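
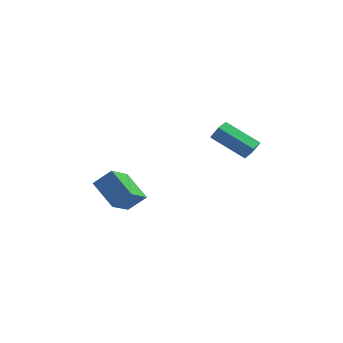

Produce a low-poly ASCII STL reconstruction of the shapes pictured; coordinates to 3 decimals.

solid 
facet normal -0.738 -0.087 -0.669
outer loop
vertex -3.568 2.639 -0.918
vertex -4.624 3.803 0.096
vertex -2.918 4.009 -1.812
endloop
endfacet
facet normal 0.565 -0.622 -0.542
outer loop
vertex -1.996 4.117 -0.976
vertex -3.568 2.639 -0.918
vertex -2.918 4.009 -1.812
endloop
endfacet
facet normal -0.738 -0.087 -0.669
outer loop
vertex -2.918 4.009 -1.812
vertex -4.624 3.803 0.096
vertex -3.975 5.172 -0.798
endloop
endfacet
facet normal 0.369 0.778 -0.508
outer loop
vertex -3.975 5.172 -0.798
vertex -1.996 4.117 -0.976
vertex -2.918 4.009 -1.812
endloop
endfacet
facet normal -0.370 -0.778 0.508
outer loop
vertex -3.568 2.639 -0.918
vertex -3.702 3.911 0.932
vertex -4.624 3.803 0.096
endloop
endfacet
facet normal 0.565 -0.622 -0.542
outer loop
vertex -2.645 2.748 -0.082
vertex -3.568 2.639 -0.918
vertex -1.996 4.117 -0.976
endloop
endfacet
facet normal -0.369 -0.778 0.508
outer loop
vertex -2.645 2.748 -0.082
vertex -3.702 3.911 0.932
vertex -3.568 2.639 -0.918
endloop
endfacet
facet normal -0.565 0.622 0.542
outer loop
vertex -4.624 3.803 0.096
vertex -3.702 3.911 0.932
vertex -3.975 5.172 -0.798
endloop
endfacet
facet normal 0.369 0.778 -0.509
outer loop
vertex -3.052 5.281 0.038
vertex -1.996 4.117 -0.976
vertex -3.975 5.172 -0.798
endloop
endfacet
facet normal -0.565 0.622 0.542
outer loop
vertex -3.975 5.172 -0.798
vertex -3.702 3.911 0.932
vertex -3.052 5.281 0.038
endloop
endfacet
facet normal 0.738 0.087 0.669
outer loop
vertex -3.052 5.281 0.038
vertex -2.645 2.748 -0.082
vertex -1.996 4.117 -0.976
endloop
endfacet
facet normal 0.738 0.087 0.669
outer loop
vertex -3.702 3.911 0.932
vertex -2.645 2.748 -0.082
vertex -3.052 5.281 0.038
endloop
endfacet
facet normal -0.447 0.243 -0.861
outer loop
vertex 1.135 3.207 3.681
vertex 1.469 3.976 3.725
vertex 2.818 2.538 2.618
endloop
endfacet
facet normal -0.397 -0.916 -0.053
outer loop
vertex 3.211 2.324 3.375
vertex 1.135 3.207 3.681
vertex 2.818 2.538 2.618
endloop
endfacet
facet normal -0.447 0.243 -0.861
outer loop
vertex 2.818 2.538 2.618
vertex 1.469 3.976 3.725
vertex 3.152 3.307 2.662
endloop
endfacet
facet normal 0.801 -0.319 -0.506
outer loop
vertex 3.152 3.307 2.662
vertex 3.211 2.324 3.375
vertex 2.818 2.538 2.618
endloop
endfacet
facet normal -0.801 0.319 0.506
outer loop
vertex 1.135 3.207 3.681
vertex 1.862 3.762 4.482
vertex 1.469 3.976 3.725
endloop
endfacet
facet normal -0.397 -0.916 -0.053
outer loop
vertex 1.528 2.993 4.438
vertex 1.135 3.207 3.681
vertex 3.211 2.324 3.375
endloop
endfacet
facet normal -0.801 0.319 0.506
outer loop
vertex 1.528 2.993 4.438
vertex 1.862 3.762 4.482
vertex 1.135 3.207 3.681
endloop
endfacet
facet normal 0.397 0.916 0.053
outer loop
vertex 1.469 3.976 3.725
vertex 1.862 3.762 4.482
vertex 3.152 3.307 2.662
endloop
endfacet
facet normal 0.801 -0.319 -0.506
outer loop
vertex 3.545 3.093 3.419
vertex 3.211 2.324 3.375
vertex 3.152 3.307 2.662
endloop
endfacet
facet normal 0.397 0.916 0.053
outer loop
vertex 3.152 3.307 2.662
vertex 1.862 3.762 4.482
vertex 3.545 3.093 3.419
endloop
endfacet
facet normal 0.447 -0.243 0.861
outer loop
vertex 3.545 3.093 3.419
vertex 1.528 2.993 4.438
vertex 3.211 2.324 3.375
endloop
endfacet
facet normal 0.447 -0.243 0.861
outer loop
vertex 1.862 3.762 4.482
vertex 1.528 2.993 4.438
vertex 3.545 3.093 3.419
endloop
endfacet

endsolid


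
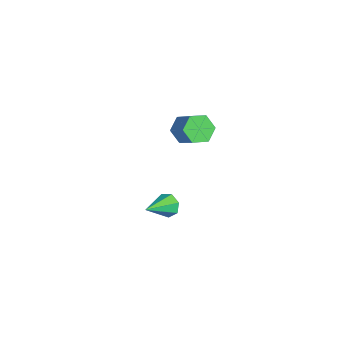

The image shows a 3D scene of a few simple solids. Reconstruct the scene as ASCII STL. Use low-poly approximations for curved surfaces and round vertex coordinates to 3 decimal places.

solid 
facet normal -0.770 -0.169 -0.615
outer loop
vertex -2.6 0.097 -4.075
vertex -2.99 -0.163 -3.515
vertex -3.015 0.548 -3.679
endloop
endfacet
facet normal 0.288 0.768 -0.572
outer loop
vertex -2.6 0.097 -4.075
vertex -3.015 0.548 -3.679
vertex -1.66 0.303 -3.325
endloop
endfacet
facet normal 0.288 0.768 -0.572
outer loop
vertex -1.66 0.303 -3.325
vertex -3.015 0.548 -3.679
vertex -2.075 0.754 -2.928
endloop
endfacet
facet normal 0.771 0.168 0.615
outer loop
vertex -1.66 0.303 -3.325
vertex -2.075 0.754 -2.928
vertex -2.05 0.043 -2.765
endloop
endfacet
facet normal -0.770 -0.169 -0.615
outer loop
vertex -3.015 0.548 -3.679
vertex -2.99 -0.163 -3.515
vertex -3.405 0.288 -3.119
endloop
endfacet
facet normal -0.348 0.919 0.184
outer loop
vertex -3.015 0.548 -3.679
vertex -3.405 0.288 -3.119
vertex -2.075 0.754 -2.928
endloop
endfacet
facet normal -0.348 0.919 0.184
outer loop
vertex -2.075 0.754 -2.928
vertex -3.405 0.288 -3.119
vertex -2.465 0.494 -2.369
endloop
endfacet
facet normal 0.770 0.168 0.615
outer loop
vertex -2.075 0.754 -2.928
vertex -2.465 0.494 -2.369
vertex -2.05 0.043 -2.765
endloop
endfacet
facet normal -0.770 -0.169 -0.615
outer loop
vertex -3.405 0.288 -3.119
vertex -2.99 -0.163 -3.515
vertex -3.38 -0.423 -2.955
endloop
endfacet
facet normal -0.637 0.152 0.756
outer loop
vertex -3.405 0.288 -3.119
vertex -3.38 -0.423 -2.955
vertex -2.465 0.494 -2.369
endloop
endfacet
facet normal -0.637 0.152 0.756
outer loop
vertex -2.465 0.494 -2.369
vertex -3.38 -0.423 -2.955
vertex -2.44 -0.217 -2.205
endloop
endfacet
facet normal 0.770 0.169 0.615
outer loop
vertex -2.465 0.494 -2.369
vertex -2.44 -0.217 -2.205
vertex -2.05 0.043 -2.765
endloop
endfacet
facet normal -0.771 -0.168 -0.615
outer loop
vertex -3.38 -0.423 -2.955
vertex -2.99 -0.163 -3.515
vertex -2.965 -0.874 -3.352
endloop
endfacet
facet normal -0.288 -0.768 0.572
outer loop
vertex -3.38 -0.423 -2.955
vertex -2.965 -0.874 -3.352
vertex -2.44 -0.217 -2.205
endloop
endfacet
facet normal -0.289 -0.768 0.572
outer loop
vertex -2.44 -0.217 -2.205
vertex -2.965 -0.874 -3.352
vertex -2.025 -0.668 -2.601
endloop
endfacet
facet normal 0.770 0.169 0.615
outer loop
vertex -2.44 -0.217 -2.205
vertex -2.025 -0.668 -2.601
vertex -2.05 0.043 -2.765
endloop
endfacet
facet normal -0.770 -0.168 -0.615
outer loop
vertex -2.965 -0.874 -3.352
vertex -2.99 -0.163 -3.515
vertex -2.575 -0.614 -3.911
endloop
endfacet
facet normal 0.349 -0.919 -0.184
outer loop
vertex -2.965 -0.874 -3.352
vertex -2.575 -0.614 -3.911
vertex -2.025 -0.668 -2.601
endloop
endfacet
facet normal 0.348 -0.919 -0.184
outer loop
vertex -2.025 -0.668 -2.601
vertex -2.575 -0.614 -3.911
vertex -1.635 -0.408 -3.161
endloop
endfacet
facet normal 0.770 0.169 0.615
outer loop
vertex -2.025 -0.668 -2.601
vertex -1.635 -0.408 -3.161
vertex -2.05 0.043 -2.765
endloop
endfacet
facet normal -0.770 -0.169 -0.615
outer loop
vertex -2.575 -0.614 -3.911
vertex -2.99 -0.163 -3.515
vertex -2.6 0.097 -4.075
endloop
endfacet
facet normal 0.637 -0.152 -0.756
outer loop
vertex -2.575 -0.614 -3.911
vertex -2.6 0.097 -4.075
vertex -1.635 -0.408 -3.161
endloop
endfacet
facet normal 0.637 -0.152 -0.756
outer loop
vertex -1.635 -0.408 -3.161
vertex -2.6 0.097 -4.075
vertex -1.66 0.303 -3.325
endloop
endfacet
facet normal 0.770 0.169 0.615
outer loop
vertex -1.635 -0.408 -3.161
vertex -1.66 0.303 -3.325
vertex -2.05 0.043 -2.765
endloop
endfacet
facet normal -0.430 0.782 -0.451
outer loop
vertex 2.883 -3.042 -3.022
vertex 2.561 -2.966 -2.583
vertex 3.057 -2.752 -2.685
endloop
endfacet
facet normal 0.922 -0.131 -0.364
outer loop
vertex 2.883 -3.042 -3.022
vertex 3.057 -2.752 -2.685
vertex 3.159 -4.054 -1.957
endloop
endfacet
facet normal -0.430 0.783 -0.449
outer loop
vertex 3.057 -2.752 -2.685
vertex 2.561 -2.966 -2.583
vertex 2.858 -2.624 -2.271
endloop
endfacet
facet normal 0.898 0.266 0.350
outer loop
vertex 3.057 -2.752 -2.685
vertex 2.858 -2.624 -2.271
vertex 3.159 -4.054 -1.957
endloop
endfacet
facet normal -0.429 0.783 -0.450
outer loop
vertex 2.858 -2.624 -2.271
vertex 2.561 -2.966 -2.583
vertex 2.435 -2.753 -2.092
endloop
endfacet
facet normal 0.306 0.265 0.914
outer loop
vertex 2.858 -2.624 -2.271
vertex 2.435 -2.753 -2.092
vertex 3.159 -4.054 -1.957
endloop
endfacet
facet normal -0.431 0.782 -0.450
outer loop
vertex 2.435 -2.753 -2.092
vertex 2.561 -2.966 -2.583
vertex 2.107 -3.043 -2.282
endloop
endfacet
facet normal -0.407 -0.132 0.904
outer loop
vertex 2.435 -2.753 -2.092
vertex 2.107 -3.043 -2.282
vertex 3.159 -4.054 -1.957
endloop
endfacet
facet normal -0.431 0.782 -0.450
outer loop
vertex 2.107 -3.043 -2.282
vertex 2.561 -2.966 -2.583
vertex 2.121 -3.275 -2.699
endloop
endfacet
facet normal -0.705 -0.629 0.326
outer loop
vertex 2.107 -3.043 -2.282
vertex 2.121 -3.275 -2.699
vertex 3.159 -4.054 -1.957
endloop
endfacet
facet normal -0.431 0.782 -0.450
outer loop
vertex 2.121 -3.275 -2.699
vertex 2.561 -2.966 -2.583
vertex 2.466 -3.274 -3.028
endloop
endfacet
facet normal -0.363 -0.849 -0.383
outer loop
vertex 2.121 -3.275 -2.699
vertex 2.466 -3.274 -3.028
vertex 3.159 -4.054 -1.957
endloop
endfacet
facet normal -0.429 0.783 -0.450
outer loop
vertex 2.466 -3.274 -3.028
vertex 2.561 -2.966 -2.583
vertex 2.883 -3.042 -3.022
endloop
endfacet
facet normal 0.359 -0.628 -0.690
outer loop
vertex 2.466 -3.274 -3.028
vertex 2.883 -3.042 -3.022
vertex 3.159 -4.054 -1.957
endloop
endfacet

endsolid


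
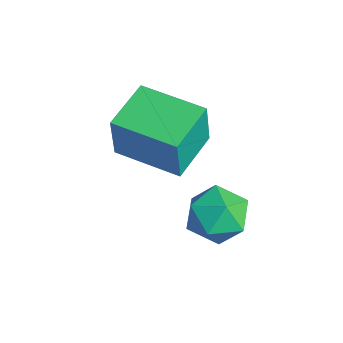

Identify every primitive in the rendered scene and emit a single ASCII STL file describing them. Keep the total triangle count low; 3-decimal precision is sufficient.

solid 
facet normal -0.251 0.958 -0.138
outer loop
vertex 3.518 3.197 -3.115
vertex 2.606 3.033 -2.595
vertex 3.473 3.337 -2.063
endloop
endfacet
facet normal 0.459 0.883 -0.098
outer loop
vertex 3.518 3.197 -3.115
vertex 3.473 3.337 -2.063
vertex 4.312 2.853 -2.499
endloop
endfacet
facet normal 0.662 0.432 -0.612
outer loop
vertex 3.518 3.197 -3.115
vertex 4.312 2.853 -2.499
vertex 3.963 2.251 -3.301
endloop
endfacet
facet normal 0.078 0.228 -0.971
outer loop
vertex 3.518 3.197 -3.115
vertex 3.963 2.251 -3.301
vertex 2.909 2.362 -3.36
endloop
endfacet
facet normal -0.486 0.553 -0.677
outer loop
vertex 3.518 3.197 -3.115
vertex 2.909 2.362 -3.36
vertex 2.606 3.033 -2.595
endloop
endfacet
facet normal 0.613 0.585 0.531
outer loop
vertex 4.312 2.853 -2.499
vertex 3.473 3.337 -2.063
vertex 3.891 2.478 -1.6
endloop
endfacet
facet normal -0.534 0.706 0.466
outer loop
vertex 3.473 3.337 -2.063
vertex 2.606 3.033 -2.595
vertex 2.837 2.589 -1.659
endloop
endfacet
facet normal -0.912 0.051 -0.406
outer loop
vertex 2.606 3.033 -2.595
vertex 2.909 2.362 -3.36
vertex 2.488 1.987 -2.461
endloop
endfacet
facet normal -0.001 -0.475 -0.880
outer loop
vertex 2.909 2.362 -3.36
vertex 3.963 2.251 -3.301
vertex 3.327 1.503 -2.897
endloop
endfacet
facet normal 0.942 -0.145 -0.301
outer loop
vertex 3.963 2.251 -3.301
vertex 4.312 2.853 -2.499
vertex 4.194 1.807 -2.365
endloop
endfacet
facet normal -0.078 -0.228 0.971
outer loop
vertex 3.282 1.643 -1.845
vertex 3.891 2.478 -1.6
vertex 2.837 2.589 -1.659
endloop
endfacet
facet normal -0.662 -0.432 0.612
outer loop
vertex 3.282 1.643 -1.845
vertex 2.837 2.589 -1.659
vertex 2.488 1.987 -2.461
endloop
endfacet
facet normal -0.459 -0.883 0.098
outer loop
vertex 3.282 1.643 -1.845
vertex 2.488 1.987 -2.461
vertex 3.327 1.503 -2.897
endloop
endfacet
facet normal 0.251 -0.958 0.138
outer loop
vertex 3.282 1.643 -1.845
vertex 3.327 1.503 -2.897
vertex 4.194 1.807 -2.365
endloop
endfacet
facet normal 0.486 -0.553 0.677
outer loop
vertex 3.282 1.643 -1.845
vertex 4.194 1.807 -2.365
vertex 3.891 2.478 -1.6
endloop
endfacet
facet normal 0.001 0.475 0.880
outer loop
vertex 2.837 2.589 -1.659
vertex 3.891 2.478 -1.6
vertex 3.473 3.337 -2.063
endloop
endfacet
facet normal -0.942 0.145 0.301
outer loop
vertex 2.488 1.987 -2.461
vertex 2.837 2.589 -1.659
vertex 2.606 3.033 -2.595
endloop
endfacet
facet normal -0.613 -0.585 -0.531
outer loop
vertex 3.327 1.503 -2.897
vertex 2.488 1.987 -2.461
vertex 2.909 2.362 -3.36
endloop
endfacet
facet normal 0.534 -0.706 -0.466
outer loop
vertex 4.194 1.807 -2.365
vertex 3.327 1.503 -2.897
vertex 3.963 2.251 -3.301
endloop
endfacet
facet normal 0.912 -0.051 0.406
outer loop
vertex 3.891 2.478 -1.6
vertex 4.194 1.807 -2.365
vertex 4.312 2.853 -2.499
endloop
endfacet
facet normal -0.630 0.760 0.162
outer loop
vertex -0.319 1.479 0.566
vertex 1.36 2.883 0.506
vertex -0.535 1.663 -1.14
endloop
endfacet
facet normal -0.767 -0.641 0.028
outer loop
vertex 0.58 0.317 -1.426
vertex -0.319 1.479 0.566
vertex -0.535 1.663 -1.14
endloop
endfacet
facet normal -0.629 0.760 0.161
outer loop
vertex -0.535 1.663 -1.14
vertex 1.36 2.883 0.506
vertex 1.145 3.067 -1.201
endloop
endfacet
facet normal -0.125 0.106 -0.986
outer loop
vertex 1.145 3.067 -1.201
vertex 0.58 0.317 -1.426
vertex -0.535 1.663 -1.14
endloop
endfacet
facet normal 0.124 -0.107 0.986
outer loop
vertex -0.319 1.479 0.566
vertex 2.475 1.537 0.22
vertex 1.36 2.883 0.506
endloop
endfacet
facet normal -0.767 -0.641 0.028
outer loop
vertex 0.795 0.133 0.281
vertex -0.319 1.479 0.566
vertex 0.58 0.317 -1.426
endloop
endfacet
facet normal 0.124 -0.106 0.987
outer loop
vertex 0.795 0.133 0.281
vertex 2.475 1.537 0.22
vertex -0.319 1.479 0.566
endloop
endfacet
facet normal 0.767 0.641 -0.027
outer loop
vertex 1.36 2.883 0.506
vertex 2.475 1.537 0.22
vertex 1.145 3.067 -1.201
endloop
endfacet
facet normal -0.124 0.106 -0.987
outer loop
vertex 2.259 1.721 -1.486
vertex 0.58 0.317 -1.426
vertex 1.145 3.067 -1.201
endloop
endfacet
facet normal 0.767 0.641 -0.028
outer loop
vertex 1.145 3.067 -1.201
vertex 2.475 1.537 0.22
vertex 2.259 1.721 -1.486
endloop
endfacet
facet normal 0.630 -0.760 -0.161
outer loop
vertex 2.259 1.721 -1.486
vertex 0.795 0.133 0.281
vertex 0.58 0.317 -1.426
endloop
endfacet
facet normal 0.629 -0.760 -0.162
outer loop
vertex 2.475 1.537 0.22
vertex 0.795 0.133 0.281
vertex 2.259 1.721 -1.486
endloop
endfacet

endsolid


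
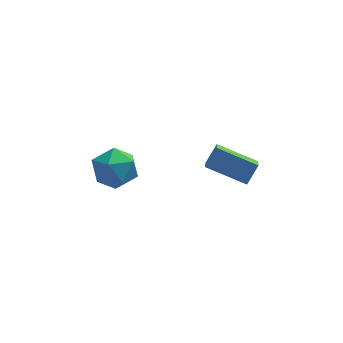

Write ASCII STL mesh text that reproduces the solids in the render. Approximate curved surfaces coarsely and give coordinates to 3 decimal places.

solid 
facet normal 0.201 0.870 0.451
outer loop
vertex -2.636 -0.943 2.847
vertex -2.384 -1.428 3.67
vertex -1.7 -1.23 2.984
endloop
endfacet
facet normal 0.317 0.914 -0.252
outer loop
vertex -2.636 -0.943 2.847
vertex -1.7 -1.23 2.984
vertex -2.122 -1.328 2.096
endloop
endfacet
facet normal -0.292 0.755 -0.587
outer loop
vertex -2.636 -0.943 2.847
vertex -2.122 -1.328 2.096
vertex -3.066 -1.587 2.232
endloop
endfacet
facet normal -0.785 0.612 -0.092
outer loop
vertex -2.636 -0.943 2.847
vertex -3.066 -1.587 2.232
vertex -3.228 -1.648 3.205
endloop
endfacet
facet normal -0.481 0.683 0.550
outer loop
vertex -2.636 -0.943 2.847
vertex -3.228 -1.648 3.205
vertex -2.384 -1.428 3.67
endloop
endfacet
facet normal 0.801 0.419 -0.427
outer loop
vertex -2.122 -1.328 2.096
vertex -1.7 -1.23 2.984
vertex -1.552 -2.052 2.455
endloop
endfacet
facet normal 0.612 0.348 0.710
outer loop
vertex -1.7 -1.23 2.984
vertex -2.384 -1.428 3.67
vertex -1.714 -2.113 3.428
endloop
endfacet
facet normal -0.491 0.045 0.870
outer loop
vertex -2.384 -1.428 3.67
vertex -3.228 -1.648 3.205
vertex -2.658 -2.372 3.564
endloop
endfacet
facet normal -0.983 -0.069 -0.168
outer loop
vertex -3.228 -1.648 3.205
vertex -3.066 -1.587 2.232
vertex -3.08 -2.47 2.676
endloop
endfacet
facet normal -0.184 0.162 -0.969
outer loop
vertex -3.066 -1.587 2.232
vertex -2.122 -1.328 2.096
vertex -2.396 -2.272 1.99
endloop
endfacet
facet normal 0.785 -0.612 0.092
outer loop
vertex -2.144 -2.757 2.813
vertex -1.552 -2.052 2.455
vertex -1.714 -2.113 3.428
endloop
endfacet
facet normal 0.292 -0.755 0.587
outer loop
vertex -2.144 -2.757 2.813
vertex -1.714 -2.113 3.428
vertex -2.658 -2.372 3.564
endloop
endfacet
facet normal -0.317 -0.914 0.252
outer loop
vertex -2.144 -2.757 2.813
vertex -2.658 -2.372 3.564
vertex -3.08 -2.47 2.676
endloop
endfacet
facet normal -0.201 -0.870 -0.451
outer loop
vertex -2.144 -2.757 2.813
vertex -3.08 -2.47 2.676
vertex -2.396 -2.272 1.99
endloop
endfacet
facet normal 0.481 -0.683 -0.550
outer loop
vertex -2.144 -2.757 2.813
vertex -2.396 -2.272 1.99
vertex -1.552 -2.052 2.455
endloop
endfacet
facet normal 0.983 0.069 0.168
outer loop
vertex -1.714 -2.113 3.428
vertex -1.552 -2.052 2.455
vertex -1.7 -1.23 2.984
endloop
endfacet
facet normal 0.184 -0.162 0.969
outer loop
vertex -2.658 -2.372 3.564
vertex -1.714 -2.113 3.428
vertex -2.384 -1.428 3.67
endloop
endfacet
facet normal -0.801 -0.419 0.427
outer loop
vertex -3.08 -2.47 2.676
vertex -2.658 -2.372 3.564
vertex -3.228 -1.648 3.205
endloop
endfacet
facet normal -0.612 -0.348 -0.710
outer loop
vertex -2.396 -2.272 1.99
vertex -3.08 -2.47 2.676
vertex -3.066 -1.587 2.232
endloop
endfacet
facet normal 0.491 -0.045 -0.870
outer loop
vertex -1.552 -2.052 2.455
vertex -2.396 -2.272 1.99
vertex -2.122 -1.328 2.096
endloop
endfacet
facet normal -0.868 0.344 0.359
outer loop
vertex 1.413 -1.644 3.548
vertex 1.508 -0.887 3.053
vertex 0.951 -2.057 2.828
endloop
endfacet
facet normal -0.105 -0.832 0.545
outer loop
vertex 2.452 -2.653 2.207
vertex 1.413 -1.644 3.548
vertex 0.951 -2.057 2.828
endloop
endfacet
facet normal -0.868 0.344 0.358
outer loop
vertex 0.951 -2.057 2.828
vertex 1.508 -0.887 3.053
vertex 1.047 -1.3 2.333
endloop
endfacet
facet normal -0.486 -0.434 -0.758
outer loop
vertex 1.047 -1.3 2.333
vertex 2.452 -2.653 2.207
vertex 0.951 -2.057 2.828
endloop
endfacet
facet normal 0.486 0.435 0.758
outer loop
vertex 1.413 -1.644 3.548
vertex 3.009 -1.483 2.432
vertex 1.508 -0.887 3.053
endloop
endfacet
facet normal -0.105 -0.832 0.545
outer loop
vertex 2.913 -2.24 2.927
vertex 1.413 -1.644 3.548
vertex 2.452 -2.653 2.207
endloop
endfacet
facet normal 0.486 0.434 0.758
outer loop
vertex 2.913 -2.24 2.927
vertex 3.009 -1.483 2.432
vertex 1.413 -1.644 3.548
endloop
endfacet
facet normal 0.105 0.832 -0.545
outer loop
vertex 1.508 -0.887 3.053
vertex 3.009 -1.483 2.432
vertex 1.047 -1.3 2.333
endloop
endfacet
facet normal -0.486 -0.435 -0.758
outer loop
vertex 2.547 -1.896 1.712
vertex 2.452 -2.653 2.207
vertex 1.047 -1.3 2.333
endloop
endfacet
facet normal 0.105 0.832 -0.545
outer loop
vertex 1.047 -1.3 2.333
vertex 3.009 -1.483 2.432
vertex 2.547 -1.896 1.712
endloop
endfacet
facet normal 0.868 -0.343 -0.359
outer loop
vertex 2.547 -1.896 1.712
vertex 2.913 -2.24 2.927
vertex 2.452 -2.653 2.207
endloop
endfacet
facet normal 0.867 -0.345 -0.359
outer loop
vertex 3.009 -1.483 2.432
vertex 2.913 -2.24 2.927
vertex 2.547 -1.896 1.712
endloop
endfacet

endsolid


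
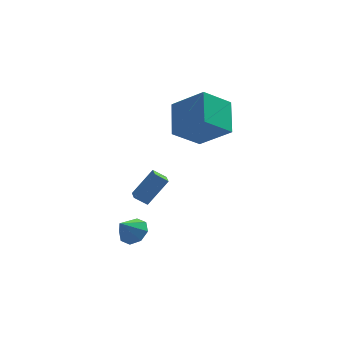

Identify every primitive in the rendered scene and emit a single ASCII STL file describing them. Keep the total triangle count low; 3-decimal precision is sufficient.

solid 
facet normal 0.535 0.377 -0.756
outer loop
vertex -2.746 -2.826 -1.178
vertex -3.395 -2.415 -1.433
vertex -2.784 -2.262 -0.924
endloop
endfacet
facet normal 0.448 -0.342 0.826
outer loop
vertex -2.746 -2.826 -1.178
vertex -2.784 -2.262 -0.924
vertex -4.065 -2.885 -0.487
endloop
endfacet
facet normal 0.536 0.376 -0.756
outer loop
vertex -2.784 -2.262 -0.924
vertex -3.395 -2.415 -1.433
vertex -3.18 -1.787 -0.968
endloop
endfacet
facet normal 0.199 0.254 0.946
outer loop
vertex -2.784 -2.262 -0.924
vertex -3.18 -1.787 -0.968
vertex -4.065 -2.885 -0.487
endloop
endfacet
facet normal 0.535 0.377 -0.756
outer loop
vertex -3.18 -1.787 -0.968
vertex -3.395 -2.415 -1.433
vertex -3.702 -1.68 -1.284
endloop
endfacet
facet normal -0.327 0.588 0.740
outer loop
vertex -3.18 -1.787 -0.968
vertex -3.702 -1.68 -1.284
vertex -4.065 -2.885 -0.487
endloop
endfacet
facet normal 0.534 0.377 -0.757
outer loop
vertex -3.702 -1.68 -1.284
vertex -3.395 -2.415 -1.433
vertex -4.045 -2.003 -1.687
endloop
endfacet
facet normal -0.823 0.465 0.328
outer loop
vertex -3.702 -1.68 -1.284
vertex -4.045 -2.003 -1.687
vertex -4.065 -2.885 -0.487
endloop
endfacet
facet normal 0.534 0.377 -0.757
outer loop
vertex -4.045 -2.003 -1.687
vertex -3.395 -2.415 -1.433
vertex -4.007 -2.567 -1.941
endloop
endfacet
facet normal -0.998 -0.045 -0.050
outer loop
vertex -4.045 -2.003 -1.687
vertex -4.007 -2.567 -1.941
vertex -4.065 -2.885 -0.487
endloop
endfacet
facet normal 0.535 0.376 -0.757
outer loop
vertex -4.007 -2.567 -1.941
vertex -3.395 -2.415 -1.433
vertex -3.611 -3.042 -1.897
endloop
endfacet
facet normal -0.749 -0.640 -0.170
outer loop
vertex -4.007 -2.567 -1.941
vertex -3.611 -3.042 -1.897
vertex -4.065 -2.885 -0.487
endloop
endfacet
facet normal 0.536 0.375 -0.756
outer loop
vertex -3.611 -3.042 -1.897
vertex -3.395 -2.415 -1.433
vertex -3.089 -3.15 -1.581
endloop
endfacet
facet normal -0.224 -0.974 0.036
outer loop
vertex -3.611 -3.042 -1.897
vertex -3.089 -3.15 -1.581
vertex -4.065 -2.885 -0.487
endloop
endfacet
facet normal 0.535 0.375 -0.757
outer loop
vertex -3.089 -3.15 -1.581
vertex -3.395 -2.415 -1.433
vertex -2.746 -2.826 -1.178
endloop
endfacet
facet normal 0.274 -0.850 0.450
outer loop
vertex -3.089 -3.15 -1.581
vertex -2.746 -2.826 -1.178
vertex -4.065 -2.885 -0.487
endloop
endfacet
facet normal -0.597 -0.234 -0.767
outer loop
vertex -3.083 2.093 -2.123
vertex -3.125 2.923 -2.344
vertex -2.411 1.995 -2.616
endloop
endfacet
facet normal 0.048 -0.965 0.258
outer loop
vertex -1.335 2.417 -1.236
vertex -3.083 2.093 -2.123
vertex -2.411 1.995 -2.616
endloop
endfacet
facet normal -0.597 -0.235 -0.767
outer loop
vertex -2.411 1.995 -2.616
vertex -3.125 2.923 -2.344
vertex -2.452 2.825 -2.838
endloop
endfacet
facet normal 0.800 -0.118 -0.588
outer loop
vertex -2.452 2.825 -2.838
vertex -1.335 2.417 -1.236
vertex -2.411 1.995 -2.616
endloop
endfacet
facet normal -0.800 0.116 0.588
outer loop
vertex -3.083 2.093 -2.123
vertex -2.049 3.345 -0.964
vertex -3.125 2.923 -2.344
endloop
endfacet
facet normal 0.048 -0.965 0.257
outer loop
vertex -2.008 2.515 -0.742
vertex -3.083 2.093 -2.123
vertex -1.335 2.417 -1.236
endloop
endfacet
facet normal -0.801 0.118 0.587
outer loop
vertex -2.008 2.515 -0.742
vertex -2.049 3.345 -0.964
vertex -3.083 2.093 -2.123
endloop
endfacet
facet normal -0.048 0.965 -0.257
outer loop
vertex -3.125 2.923 -2.344
vertex -2.049 3.345 -0.964
vertex -2.452 2.825 -2.838
endloop
endfacet
facet normal 0.801 -0.116 -0.588
outer loop
vertex -1.377 3.247 -1.457
vertex -1.335 2.417 -1.236
vertex -2.452 2.825 -2.838
endloop
endfacet
facet normal -0.048 0.965 -0.257
outer loop
vertex -2.452 2.825 -2.838
vertex -2.049 3.345 -0.964
vertex -1.377 3.247 -1.457
endloop
endfacet
facet normal 0.597 0.234 0.767
outer loop
vertex -1.377 3.247 -1.457
vertex -2.008 2.515 -0.742
vertex -1.335 2.417 -1.236
endloop
endfacet
facet normal 0.597 0.235 0.767
outer loop
vertex -2.049 3.345 -0.964
vertex -2.008 2.515 -0.742
vertex -1.377 3.247 -1.457
endloop
endfacet
facet normal -0.669 0.419 -0.613
outer loop
vertex -1.252 1.411 2.828
vertex -1.114 3.158 3.872
vertex 0.161 1.986 1.679
endloop
endfacet
facet normal -0.068 -0.856 -0.512
outer loop
vertex 1.634 1.062 3.028
vertex -1.252 1.411 2.828
vertex 0.161 1.986 1.679
endloop
endfacet
facet normal -0.669 0.420 -0.613
outer loop
vertex 0.161 1.986 1.679
vertex -1.114 3.158 3.872
vertex 0.3 3.733 2.723
endloop
endfacet
facet normal 0.740 0.301 -0.602
outer loop
vertex 0.3 3.733 2.723
vertex 1.634 1.062 3.028
vertex 0.161 1.986 1.679
endloop
endfacet
facet normal -0.740 -0.301 0.602
outer loop
vertex -1.252 1.411 2.828
vertex 0.359 2.234 5.221
vertex -1.114 3.158 3.872
endloop
endfacet
facet normal -0.068 -0.856 -0.512
outer loop
vertex 0.22 0.487 4.177
vertex -1.252 1.411 2.828
vertex 1.634 1.062 3.028
endloop
endfacet
facet normal -0.740 -0.301 0.602
outer loop
vertex 0.22 0.487 4.177
vertex 0.359 2.234 5.221
vertex -1.252 1.411 2.828
endloop
endfacet
facet normal 0.068 0.856 0.512
outer loop
vertex -1.114 3.158 3.872
vertex 0.359 2.234 5.221
vertex 0.3 3.733 2.723
endloop
endfacet
facet normal 0.740 0.301 -0.601
outer loop
vertex 1.772 2.809 4.072
vertex 1.634 1.062 3.028
vertex 0.3 3.733 2.723
endloop
endfacet
facet normal 0.068 0.856 0.512
outer loop
vertex 0.3 3.733 2.723
vertex 0.359 2.234 5.221
vertex 1.772 2.809 4.072
endloop
endfacet
facet normal 0.669 -0.419 0.613
outer loop
vertex 1.772 2.809 4.072
vertex 0.22 0.487 4.177
vertex 1.634 1.062 3.028
endloop
endfacet
facet normal 0.669 -0.420 0.613
outer loop
vertex 0.359 2.234 5.221
vertex 0.22 0.487 4.177
vertex 1.772 2.809 4.072
endloop
endfacet

endsolid


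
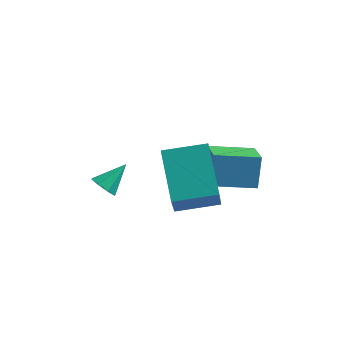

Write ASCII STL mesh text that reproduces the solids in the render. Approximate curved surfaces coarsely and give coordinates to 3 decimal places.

solid 
facet normal -0.499 -0.640 -0.584
outer loop
vertex -0.496 -3.104 -2.76
vertex -0.915 -3.153 -2.348
vertex -0.825 -2.8 -2.812
endloop
endfacet
facet normal 0.627 0.592 -0.506
outer loop
vertex -0.496 -3.104 -2.76
vertex -0.825 -2.8 -2.812
vertex -0.285 -2.347 -1.612
endloop
endfacet
facet normal -0.501 -0.639 -0.583
outer loop
vertex -0.825 -2.8 -2.812
vertex -0.915 -3.153 -2.348
vertex -1.207 -2.702 -2.591
endloop
endfacet
facet normal 0.028 0.931 -0.364
outer loop
vertex -0.825 -2.8 -2.812
vertex -1.207 -2.702 -2.591
vertex -0.285 -2.347 -1.612
endloop
endfacet
facet normal -0.501 -0.639 -0.584
outer loop
vertex -1.207 -2.702 -2.591
vertex -0.915 -3.153 -2.348
vertex -1.418 -2.868 -2.228
endloop
endfacet
facet normal -0.470 0.873 0.126
outer loop
vertex -1.207 -2.702 -2.591
vertex -1.418 -2.868 -2.228
vertex -0.285 -2.347 -1.612
endloop
endfacet
facet normal -0.501 -0.639 -0.583
outer loop
vertex -1.418 -2.868 -2.228
vertex -0.915 -3.153 -2.348
vertex -1.334 -3.201 -1.935
endloop
endfacet
facet normal -0.578 0.452 0.680
outer loop
vertex -1.418 -2.868 -2.228
vertex -1.334 -3.201 -1.935
vertex -0.285 -2.347 -1.612
endloop
endfacet
facet normal -0.502 -0.639 -0.583
outer loop
vertex -1.334 -3.201 -1.935
vertex -0.915 -3.153 -2.348
vertex -1.005 -3.506 -1.884
endloop
endfacet
facet normal -0.229 -0.085 0.970
outer loop
vertex -1.334 -3.201 -1.935
vertex -1.005 -3.506 -1.884
vertex -0.285 -2.347 -1.612
endloop
endfacet
facet normal -0.500 -0.640 -0.584
outer loop
vertex -1.005 -3.506 -1.884
vertex -0.915 -3.153 -2.348
vertex -0.623 -3.604 -2.104
endloop
endfacet
facet normal 0.368 -0.423 0.828
outer loop
vertex -1.005 -3.506 -1.884
vertex -0.623 -3.604 -2.104
vertex -0.285 -2.347 -1.612
endloop
endfacet
facet normal -0.500 -0.640 -0.583
outer loop
vertex -0.623 -3.604 -2.104
vertex -0.915 -3.153 -2.348
vertex -0.412 -3.438 -2.467
endloop
endfacet
facet normal 0.868 -0.365 0.337
outer loop
vertex -0.623 -3.604 -2.104
vertex -0.412 -3.438 -2.467
vertex -0.285 -2.347 -1.612
endloop
endfacet
facet normal -0.500 -0.639 -0.585
outer loop
vertex -0.412 -3.438 -2.467
vertex -0.915 -3.153 -2.348
vertex -0.496 -3.104 -2.76
endloop
endfacet
facet normal 0.975 0.056 -0.216
outer loop
vertex -0.412 -3.438 -2.467
vertex -0.496 -3.104 -2.76
vertex -0.285 -2.347 -1.612
endloop
endfacet
facet normal -0.928 -0.348 -0.135
outer loop
vertex 1.16 -2.955 0.079
vertex 0.988 -1.829 -1.638
vertex 1.954 -4.616 -1.09
endloop
endfacet
facet normal 0.083 -0.547 0.833
outer loop
vertex 3.512 -4.031 -0.862
vertex 1.16 -2.955 0.079
vertex 1.954 -4.616 -1.09
endloop
endfacet
facet normal -0.928 -0.348 -0.136
outer loop
vertex 1.954 -4.616 -1.09
vertex 0.988 -1.829 -1.638
vertex 1.782 -3.489 -2.806
endloop
endfacet
facet normal 0.364 -0.761 -0.536
outer loop
vertex 1.782 -3.489 -2.806
vertex 3.512 -4.031 -0.862
vertex 1.954 -4.616 -1.09
endloop
endfacet
facet normal -0.364 0.762 0.536
outer loop
vertex 1.16 -2.955 0.079
vertex 2.546 -1.244 -1.41
vertex 0.988 -1.829 -1.638
endloop
endfacet
facet normal 0.083 -0.546 0.833
outer loop
vertex 2.718 -2.371 0.306
vertex 1.16 -2.955 0.079
vertex 3.512 -4.031 -0.862
endloop
endfacet
facet normal -0.364 0.761 0.537
outer loop
vertex 2.718 -2.371 0.306
vertex 2.546 -1.244 -1.41
vertex 1.16 -2.955 0.079
endloop
endfacet
facet normal -0.083 0.547 -0.833
outer loop
vertex 0.988 -1.829 -1.638
vertex 2.546 -1.244 -1.41
vertex 1.782 -3.489 -2.806
endloop
endfacet
facet normal 0.364 -0.762 -0.536
outer loop
vertex 3.34 -2.905 -2.579
vertex 3.512 -4.031 -0.862
vertex 1.782 -3.489 -2.806
endloop
endfacet
facet normal -0.083 0.547 -0.833
outer loop
vertex 1.782 -3.489 -2.806
vertex 2.546 -1.244 -1.41
vertex 3.34 -2.905 -2.579
endloop
endfacet
facet normal 0.928 0.348 0.136
outer loop
vertex 3.34 -2.905 -2.579
vertex 2.718 -2.371 0.306
vertex 3.512 -4.031 -0.862
endloop
endfacet
facet normal 0.928 0.348 0.136
outer loop
vertex 2.546 -1.244 -1.41
vertex 2.718 -2.371 0.306
vertex 3.34 -2.905 -2.579
endloop
endfacet
facet normal -0.933 -0.322 0.159
outer loop
vertex 2.461 -0.283 -2.365
vertex 1.966 0.855 -2.969
vertex 2.474 -0.934 -3.604
endloop
endfacet
facet normal 0.359 -0.825 0.437
outer loop
vertex 4.154 -0.355 -3.891
vertex 2.461 -0.283 -2.365
vertex 2.474 -0.934 -3.604
endloop
endfacet
facet normal -0.933 -0.322 0.159
outer loop
vertex 2.474 -0.934 -3.604
vertex 1.966 0.855 -2.969
vertex 1.979 0.204 -4.208
endloop
endfacet
facet normal 0.009 -0.466 -0.885
outer loop
vertex 1.979 0.204 -4.208
vertex 4.154 -0.355 -3.891
vertex 2.474 -0.934 -3.604
endloop
endfacet
facet normal -0.009 0.466 0.885
outer loop
vertex 2.461 -0.283 -2.365
vertex 3.646 1.434 -3.256
vertex 1.966 0.855 -2.969
endloop
endfacet
facet normal 0.359 -0.825 0.437
outer loop
vertex 4.141 0.296 -2.652
vertex 2.461 -0.283 -2.365
vertex 4.154 -0.355 -3.891
endloop
endfacet
facet normal -0.009 0.466 0.885
outer loop
vertex 4.141 0.296 -2.652
vertex 3.646 1.434 -3.256
vertex 2.461 -0.283 -2.365
endloop
endfacet
facet normal -0.359 0.825 -0.437
outer loop
vertex 1.966 0.855 -2.969
vertex 3.646 1.434 -3.256
vertex 1.979 0.204 -4.208
endloop
endfacet
facet normal 0.009 -0.466 -0.885
outer loop
vertex 3.659 0.783 -4.495
vertex 4.154 -0.355 -3.891
vertex 1.979 0.204 -4.208
endloop
endfacet
facet normal -0.359 0.825 -0.437
outer loop
vertex 1.979 0.204 -4.208
vertex 3.646 1.434 -3.256
vertex 3.659 0.783 -4.495
endloop
endfacet
facet normal 0.933 0.322 -0.159
outer loop
vertex 3.659 0.783 -4.495
vertex 4.141 0.296 -2.652
vertex 4.154 -0.355 -3.891
endloop
endfacet
facet normal 0.933 0.322 -0.159
outer loop
vertex 3.646 1.434 -3.256
vertex 4.141 0.296 -2.652
vertex 3.659 0.783 -4.495
endloop
endfacet

endsolid


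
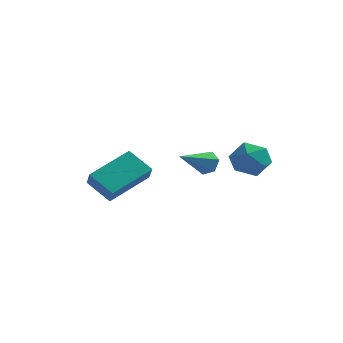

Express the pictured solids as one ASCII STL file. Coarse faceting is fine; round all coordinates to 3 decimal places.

solid 
facet normal -0.988 0.004 -0.155
outer loop
vertex 2.968 -0.511 1.264
vertex 2.836 -0.87 2.096
vertex 2.857 0.038 1.987
endloop
endfacet
facet normal -0.672 0.536 -0.510
outer loop
vertex 2.968 -0.511 1.264
vertex 2.857 0.038 1.987
vertex 3.491 0.234 1.358
endloop
endfacet
facet normal -0.186 0.251 -0.950
outer loop
vertex 2.968 -0.511 1.264
vertex 3.491 0.234 1.358
vertex 3.863 -0.554 1.077
endloop
endfacet
facet normal -0.203 -0.459 -0.865
outer loop
vertex 2.968 -0.511 1.264
vertex 3.863 -0.554 1.077
vertex 3.458 -1.236 1.534
endloop
endfacet
facet normal -0.698 -0.611 -0.374
outer loop
vertex 2.968 -0.511 1.264
vertex 3.458 -1.236 1.534
vertex 2.836 -0.87 2.096
endloop
endfacet
facet normal -0.329 0.944 -0.038
outer loop
vertex 3.491 0.234 1.358
vertex 2.857 0.038 1.987
vertex 3.682 0.336 2.246
endloop
endfacet
facet normal -0.839 0.084 0.537
outer loop
vertex 2.857 0.038 1.987
vertex 2.836 -0.87 2.096
vertex 3.277 -0.346 2.703
endloop
endfacet
facet normal -0.370 -0.911 0.184
outer loop
vertex 2.836 -0.87 2.096
vertex 3.458 -1.236 1.534
vertex 3.649 -1.134 2.422
endloop
endfacet
facet normal 0.432 -0.665 -0.610
outer loop
vertex 3.458 -1.236 1.534
vertex 3.863 -0.554 1.077
vertex 4.283 -0.938 1.793
endloop
endfacet
facet normal 0.456 0.482 -0.748
outer loop
vertex 3.863 -0.554 1.077
vertex 3.491 0.234 1.358
vertex 4.304 -0.03 1.684
endloop
endfacet
facet normal 0.203 0.459 0.865
outer loop
vertex 4.172 -0.389 2.516
vertex 3.682 0.336 2.246
vertex 3.277 -0.346 2.703
endloop
endfacet
facet normal 0.186 -0.251 0.950
outer loop
vertex 4.172 -0.389 2.516
vertex 3.277 -0.346 2.703
vertex 3.649 -1.134 2.422
endloop
endfacet
facet normal 0.672 -0.536 0.510
outer loop
vertex 4.172 -0.389 2.516
vertex 3.649 -1.134 2.422
vertex 4.283 -0.938 1.793
endloop
endfacet
facet normal 0.988 -0.004 0.155
outer loop
vertex 4.172 -0.389 2.516
vertex 4.283 -0.938 1.793
vertex 4.304 -0.03 1.684
endloop
endfacet
facet normal 0.698 0.611 0.374
outer loop
vertex 4.172 -0.389 2.516
vertex 4.304 -0.03 1.684
vertex 3.682 0.336 2.246
endloop
endfacet
facet normal -0.432 0.665 0.610
outer loop
vertex 3.277 -0.346 2.703
vertex 3.682 0.336 2.246
vertex 2.857 0.038 1.987
endloop
endfacet
facet normal -0.456 -0.482 0.748
outer loop
vertex 3.649 -1.134 2.422
vertex 3.277 -0.346 2.703
vertex 2.836 -0.87 2.096
endloop
endfacet
facet normal 0.329 -0.944 0.038
outer loop
vertex 4.283 -0.938 1.793
vertex 3.649 -1.134 2.422
vertex 3.458 -1.236 1.534
endloop
endfacet
facet normal 0.839 -0.084 -0.537
outer loop
vertex 4.304 -0.03 1.684
vertex 4.283 -0.938 1.793
vertex 3.863 -0.554 1.077
endloop
endfacet
facet normal 0.370 0.911 -0.184
outer loop
vertex 3.682 0.336 2.246
vertex 4.304 -0.03 1.684
vertex 3.491 0.234 1.358
endloop
endfacet
facet normal 0.409 0.797 -0.444
outer loop
vertex 3.251 -3.364 2.857
vertex 2.767 -3.262 2.595
vertex 2.867 -3.034 3.096
endloop
endfacet
facet normal 0.458 -0.107 0.883
outer loop
vertex 3.251 -3.364 2.857
vertex 2.867 -3.034 3.096
vertex 2.113 -4.538 3.305
endloop
endfacet
facet normal 0.409 0.797 -0.444
outer loop
vertex 2.867 -3.034 3.096
vertex 2.767 -3.262 2.595
vertex 2.383 -2.932 2.834
endloop
endfacet
facet normal -0.398 0.319 0.860
outer loop
vertex 2.867 -3.034 3.096
vertex 2.383 -2.932 2.834
vertex 2.113 -4.538 3.305
endloop
endfacet
facet normal 0.409 0.797 -0.444
outer loop
vertex 2.383 -2.932 2.834
vertex 2.767 -3.262 2.595
vertex 2.283 -3.16 2.332
endloop
endfacet
facet normal -0.975 0.195 0.106
outer loop
vertex 2.383 -2.932 2.834
vertex 2.283 -3.16 2.332
vertex 2.113 -4.538 3.305
endloop
endfacet
facet normal 0.409 0.797 -0.444
outer loop
vertex 2.283 -3.16 2.332
vertex 2.767 -3.262 2.595
vertex 2.666 -3.49 2.093
endloop
endfacet
facet normal -0.696 -0.355 -0.624
outer loop
vertex 2.283 -3.16 2.332
vertex 2.666 -3.49 2.093
vertex 2.113 -4.538 3.305
endloop
endfacet
facet normal 0.408 0.798 -0.444
outer loop
vertex 2.666 -3.49 2.093
vertex 2.767 -3.262 2.595
vertex 3.151 -3.592 2.355
endloop
endfacet
facet normal 0.161 -0.782 -0.602
outer loop
vertex 2.666 -3.49 2.093
vertex 3.151 -3.592 2.355
vertex 2.113 -4.538 3.305
endloop
endfacet
facet normal 0.408 0.798 -0.444
outer loop
vertex 3.151 -3.592 2.355
vertex 2.767 -3.262 2.595
vertex 3.251 -3.364 2.857
endloop
endfacet
facet normal 0.738 -0.658 0.152
outer loop
vertex 3.151 -3.592 2.355
vertex 3.251 -3.364 2.857
vertex 2.113 -4.538 3.305
endloop
endfacet
facet normal -0.353 0.584 -0.731
outer loop
vertex -1.998 -3.25 0.984
vertex -1.005 -1.665 1.77
vertex -0.97 -3.536 0.259
endloop
endfacet
facet normal -0.490 -0.782 -0.386
outer loop
vertex -0.655 -4.055 0.91
vertex -1.998 -3.25 0.984
vertex -0.97 -3.536 0.259
endloop
endfacet
facet normal -0.353 0.584 -0.731
outer loop
vertex -0.97 -3.536 0.259
vertex -1.005 -1.665 1.77
vertex 0.024 -1.95 1.046
endloop
endfacet
facet normal 0.797 -0.221 -0.562
outer loop
vertex 0.024 -1.95 1.046
vertex -0.655 -4.055 0.91
vertex -0.97 -3.536 0.259
endloop
endfacet
facet normal -0.797 0.221 0.562
outer loop
vertex -1.998 -3.25 0.984
vertex -0.69 -2.184 2.421
vertex -1.005 -1.665 1.77
endloop
endfacet
facet normal -0.489 -0.781 -0.388
outer loop
vertex -1.684 -3.77 1.634
vertex -1.998 -3.25 0.984
vertex -0.655 -4.055 0.91
endloop
endfacet
facet normal -0.797 0.221 0.562
outer loop
vertex -1.684 -3.77 1.634
vertex -0.69 -2.184 2.421
vertex -1.998 -3.25 0.984
endloop
endfacet
facet normal 0.489 0.782 0.387
outer loop
vertex -1.005 -1.665 1.77
vertex -0.69 -2.184 2.421
vertex 0.024 -1.95 1.046
endloop
endfacet
facet normal 0.797 -0.221 -0.562
outer loop
vertex 0.338 -2.47 1.696
vertex -0.655 -4.055 0.91
vertex 0.024 -1.95 1.046
endloop
endfacet
facet normal 0.490 0.781 0.388
outer loop
vertex 0.024 -1.95 1.046
vertex -0.69 -2.184 2.421
vertex 0.338 -2.47 1.696
endloop
endfacet
facet normal 0.353 -0.584 0.731
outer loop
vertex 0.338 -2.47 1.696
vertex -1.684 -3.77 1.634
vertex -0.655 -4.055 0.91
endloop
endfacet
facet normal 0.353 -0.584 0.731
outer loop
vertex -0.69 -2.184 2.421
vertex -1.684 -3.77 1.634
vertex 0.338 -2.47 1.696
endloop
endfacet

endsolid


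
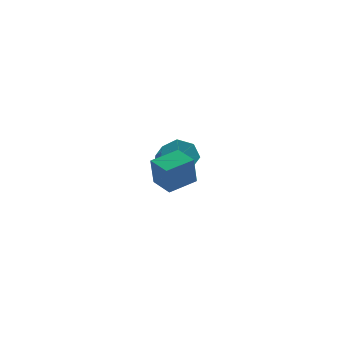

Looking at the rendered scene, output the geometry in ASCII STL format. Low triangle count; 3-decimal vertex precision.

solid 
facet normal -0.162 0.695 -0.700
outer loop
vertex 1.338 3.115 2.099
vertex 0.884 2.717 1.809
vertex 0.791 3.177 2.287
endloop
endfacet
facet normal 0.299 0.711 0.636
outer loop
vertex 1.338 3.115 2.099
vertex 0.791 3.177 2.287
vertex 1.569 2.122 3.101
endloop
endfacet
facet normal 0.300 0.711 0.636
outer loop
vertex 1.569 2.122 3.101
vertex 0.791 3.177 2.287
vertex 1.023 2.184 3.289
endloop
endfacet
facet normal 0.163 -0.694 0.701
outer loop
vertex 1.569 2.122 3.101
vertex 1.023 2.184 3.289
vertex 1.116 1.723 2.811
endloop
endfacet
facet normal -0.163 0.695 -0.700
outer loop
vertex 0.791 3.177 2.287
vertex 0.884 2.717 1.809
vertex 0.314 2.892 2.115
endloop
endfacet
facet normal -0.549 0.527 0.649
outer loop
vertex 0.791 3.177 2.287
vertex 0.314 2.892 2.115
vertex 1.023 2.184 3.289
endloop
endfacet
facet normal -0.549 0.527 0.649
outer loop
vertex 1.023 2.184 3.289
vertex 0.314 2.892 2.115
vertex 0.546 1.899 3.117
endloop
endfacet
facet normal 0.162 -0.694 0.701
outer loop
vertex 1.023 2.184 3.289
vertex 0.546 1.899 3.117
vertex 1.116 1.723 2.811
endloop
endfacet
facet normal -0.163 0.695 -0.700
outer loop
vertex 0.314 2.892 2.115
vertex 0.884 2.717 1.809
vertex 0.267 2.475 1.712
endloop
endfacet
facet normal -0.983 -0.056 0.172
outer loop
vertex 0.314 2.892 2.115
vertex 0.267 2.475 1.712
vertex 0.546 1.899 3.117
endloop
endfacet
facet normal -0.983 -0.056 0.172
outer loop
vertex 0.546 1.899 3.117
vertex 0.267 2.475 1.712
vertex 0.499 1.482 2.714
endloop
endfacet
facet normal 0.161 -0.695 0.700
outer loop
vertex 0.546 1.899 3.117
vertex 0.499 1.482 2.714
vertex 1.116 1.723 2.811
endloop
endfacet
facet normal -0.162 0.694 -0.701
outer loop
vertex 0.267 2.475 1.712
vertex 0.884 2.717 1.809
vertex 0.684 2.24 1.383
endloop
endfacet
facet normal -0.677 -0.595 -0.433
outer loop
vertex 0.267 2.475 1.712
vertex 0.684 2.24 1.383
vertex 0.499 1.482 2.714
endloop
endfacet
facet normal -0.677 -0.595 -0.433
outer loop
vertex 0.499 1.482 2.714
vertex 0.684 2.24 1.383
vertex 0.916 1.247 2.385
endloop
endfacet
facet normal 0.161 -0.695 0.701
outer loop
vertex 0.499 1.482 2.714
vertex 0.916 1.247 2.385
vertex 1.116 1.723 2.811
endloop
endfacet
facet normal -0.163 0.694 -0.701
outer loop
vertex 0.684 2.24 1.383
vertex 0.884 2.717 1.809
vertex 1.252 2.364 1.374
endloop
endfacet
facet normal 0.139 -0.687 -0.713
outer loop
vertex 0.684 2.24 1.383
vertex 1.252 2.364 1.374
vertex 0.916 1.247 2.385
endloop
endfacet
facet normal 0.139 -0.687 -0.713
outer loop
vertex 0.916 1.247 2.385
vertex 1.252 2.364 1.374
vertex 1.484 1.371 2.376
endloop
endfacet
facet normal 0.163 -0.695 0.700
outer loop
vertex 0.916 1.247 2.385
vertex 1.484 1.371 2.376
vertex 1.116 1.723 2.811
endloop
endfacet
facet normal -0.161 0.695 -0.701
outer loop
vertex 1.252 2.364 1.374
vertex 0.884 2.717 1.809
vertex 1.543 2.753 1.693
endloop
endfacet
facet normal 0.850 -0.262 -0.456
outer loop
vertex 1.252 2.364 1.374
vertex 1.543 2.753 1.693
vertex 1.484 1.371 2.376
endloop
endfacet
facet normal 0.850 -0.262 -0.456
outer loop
vertex 1.484 1.371 2.376
vertex 1.543 2.753 1.693
vertex 1.775 1.76 2.695
endloop
endfacet
facet normal 0.162 -0.695 0.700
outer loop
vertex 1.484 1.371 2.376
vertex 1.775 1.76 2.695
vertex 1.116 1.723 2.811
endloop
endfacet
facet normal -0.161 0.695 -0.701
outer loop
vertex 1.543 2.753 1.693
vertex 0.884 2.717 1.809
vertex 1.338 3.115 2.099
endloop
endfacet
facet normal 0.922 0.361 0.144
outer loop
vertex 1.543 2.753 1.693
vertex 1.338 3.115 2.099
vertex 1.775 1.76 2.695
endloop
endfacet
facet normal 0.921 0.361 0.145
outer loop
vertex 1.775 1.76 2.695
vertex 1.338 3.115 2.099
vertex 1.569 2.122 3.101
endloop
endfacet
facet normal 0.162 -0.694 0.701
outer loop
vertex 1.775 1.76 2.695
vertex 1.569 2.122 3.101
vertex 1.116 1.723 2.811
endloop
endfacet
facet normal -0.576 0.815 0.057
outer loop
vertex 0.213 -1.457 4.421
vertex 1.05 -0.876 4.574
vertex 0.306 -1.319 3.394
endloop
endfacet
facet normal -0.812 -0.564 -0.149
outer loop
vertex 0.79 -2.004 3.346
vertex 0.213 -1.457 4.421
vertex 0.306 -1.319 3.394
endloop
endfacet
facet normal -0.577 0.815 0.058
outer loop
vertex 0.306 -1.319 3.394
vertex 1.05 -0.876 4.574
vertex 1.142 -0.738 3.548
endloop
endfacet
facet normal 0.090 0.133 -0.987
outer loop
vertex 1.142 -0.738 3.548
vertex 0.79 -2.004 3.346
vertex 0.306 -1.319 3.394
endloop
endfacet
facet normal -0.089 -0.132 0.987
outer loop
vertex 0.213 -1.457 4.421
vertex 1.534 -1.561 4.526
vertex 1.05 -0.876 4.574
endloop
endfacet
facet normal -0.812 -0.564 -0.149
outer loop
vertex 0.698 -2.142 4.372
vertex 0.213 -1.457 4.421
vertex 0.79 -2.004 3.346
endloop
endfacet
facet normal -0.089 -0.134 0.987
outer loop
vertex 0.698 -2.142 4.372
vertex 1.534 -1.561 4.526
vertex 0.213 -1.457 4.421
endloop
endfacet
facet normal 0.813 0.564 0.149
outer loop
vertex 1.05 -0.876 4.574
vertex 1.534 -1.561 4.526
vertex 1.142 -0.738 3.548
endloop
endfacet
facet normal 0.088 0.133 -0.987
outer loop
vertex 1.627 -1.423 3.499
vertex 0.79 -2.004 3.346
vertex 1.142 -0.738 3.548
endloop
endfacet
facet normal 0.812 0.564 0.149
outer loop
vertex 1.142 -0.738 3.548
vertex 1.534 -1.561 4.526
vertex 1.627 -1.423 3.499
endloop
endfacet
facet normal 0.576 -0.815 -0.058
outer loop
vertex 1.627 -1.423 3.499
vertex 0.698 -2.142 4.372
vertex 0.79 -2.004 3.346
endloop
endfacet
facet normal 0.577 -0.815 -0.057
outer loop
vertex 1.534 -1.561 4.526
vertex 0.698 -2.142 4.372
vertex 1.627 -1.423 3.499
endloop
endfacet

endsolid


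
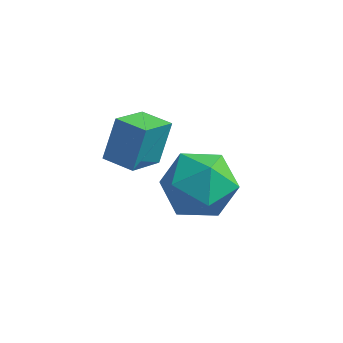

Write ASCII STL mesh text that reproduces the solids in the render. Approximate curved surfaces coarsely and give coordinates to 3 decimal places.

solid 
facet normal -0.975 0.221 -0.036
outer loop
vertex -1.016 -0.125 -0.134
vertex -0.902 0.57 1.041
vertex -0.723 1.049 -0.857
endloop
endfacet
facet normal -0.083 -0.507 -0.858
outer loop
vertex 0.242 0.83 -0.821
vertex -1.016 -0.125 -0.134
vertex -0.723 1.049 -0.857
endloop
endfacet
facet normal -0.975 0.221 -0.036
outer loop
vertex -0.723 1.049 -0.857
vertex -0.902 0.57 1.041
vertex -0.609 1.744 0.318
endloop
endfacet
facet normal 0.208 0.833 -0.513
outer loop
vertex -0.609 1.744 0.318
vertex 0.242 0.83 -0.821
vertex -0.723 1.049 -0.857
endloop
endfacet
facet normal -0.208 -0.833 0.513
outer loop
vertex -1.016 -0.125 -0.134
vertex 0.063 0.351 1.077
vertex -0.902 0.57 1.041
endloop
endfacet
facet normal -0.083 -0.507 -0.858
outer loop
vertex -0.051 -0.344 -0.098
vertex -1.016 -0.125 -0.134
vertex 0.242 0.83 -0.821
endloop
endfacet
facet normal -0.208 -0.833 0.513
outer loop
vertex -0.051 -0.344 -0.098
vertex 0.063 0.351 1.077
vertex -1.016 -0.125 -0.134
endloop
endfacet
facet normal 0.083 0.507 0.858
outer loop
vertex -0.902 0.57 1.041
vertex 0.063 0.351 1.077
vertex -0.609 1.744 0.318
endloop
endfacet
facet normal 0.208 0.833 -0.513
outer loop
vertex 0.356 1.525 0.354
vertex 0.242 0.83 -0.821
vertex -0.609 1.744 0.318
endloop
endfacet
facet normal 0.083 0.507 0.858
outer loop
vertex -0.609 1.744 0.318
vertex 0.063 0.351 1.077
vertex 0.356 1.525 0.354
endloop
endfacet
facet normal 0.975 -0.221 0.036
outer loop
vertex 0.356 1.525 0.354
vertex -0.051 -0.344 -0.098
vertex 0.242 0.83 -0.821
endloop
endfacet
facet normal 0.975 -0.221 0.036
outer loop
vertex 0.063 0.351 1.077
vertex -0.051 -0.344 -0.098
vertex 0.356 1.525 0.354
endloop
endfacet
facet normal -0.710 -0.703 -0.031
outer loop
vertex -0.036 1.544 -2.626
vertex 0.789 0.728 -3.001
vertex 0.583 0.883 -1.809
endloop
endfacet
facet normal -0.855 -0.218 0.471
outer loop
vertex -0.036 1.544 -2.626
vertex 0.583 0.883 -1.809
vertex 0.389 2.071 -1.612
endloop
endfacet
facet normal -0.893 0.421 0.155
outer loop
vertex -0.036 1.544 -2.626
vertex 0.389 2.071 -1.612
vertex 0.476 2.65 -2.682
endloop
endfacet
facet normal -0.773 0.330 -0.542
outer loop
vertex -0.036 1.544 -2.626
vertex 0.476 2.65 -2.682
vertex 0.723 1.819 -3.54
endloop
endfacet
facet normal -0.659 -0.365 -0.657
outer loop
vertex -0.036 1.544 -2.626
vertex 0.723 1.819 -3.54
vertex 0.789 0.728 -3.001
endloop
endfacet
facet normal -0.307 -0.204 0.929
outer loop
vertex 0.389 2.071 -1.612
vertex 0.583 0.883 -1.809
vertex 1.477 1.581 -1.36
endloop
endfacet
facet normal -0.074 -0.990 0.116
outer loop
vertex 0.583 0.883 -1.809
vertex 0.789 0.728 -3.001
vertex 1.724 0.75 -2.218
endloop
endfacet
facet normal 0.008 -0.443 -0.897
outer loop
vertex 0.789 0.728 -3.001
vertex 0.723 1.819 -3.54
vertex 1.811 1.329 -3.288
endloop
endfacet
facet normal -0.175 0.682 -0.711
outer loop
vertex 0.723 1.819 -3.54
vertex 0.476 2.65 -2.682
vertex 1.617 2.517 -3.091
endloop
endfacet
facet normal -0.370 0.829 0.419
outer loop
vertex 0.476 2.65 -2.682
vertex 0.389 2.071 -1.612
vertex 1.411 2.672 -1.899
endloop
endfacet
facet normal 0.773 -0.330 0.542
outer loop
vertex 2.236 1.856 -2.274
vertex 1.477 1.581 -1.36
vertex 1.724 0.75 -2.218
endloop
endfacet
facet normal 0.893 -0.421 -0.155
outer loop
vertex 2.236 1.856 -2.274
vertex 1.724 0.75 -2.218
vertex 1.811 1.329 -3.288
endloop
endfacet
facet normal 0.855 0.218 -0.471
outer loop
vertex 2.236 1.856 -2.274
vertex 1.811 1.329 -3.288
vertex 1.617 2.517 -3.091
endloop
endfacet
facet normal 0.710 0.703 0.031
outer loop
vertex 2.236 1.856 -2.274
vertex 1.617 2.517 -3.091
vertex 1.411 2.672 -1.899
endloop
endfacet
facet normal 0.659 0.365 0.657
outer loop
vertex 2.236 1.856 -2.274
vertex 1.411 2.672 -1.899
vertex 1.477 1.581 -1.36
endloop
endfacet
facet normal 0.175 -0.682 0.711
outer loop
vertex 1.724 0.75 -2.218
vertex 1.477 1.581 -1.36
vertex 0.583 0.883 -1.809
endloop
endfacet
facet normal 0.370 -0.829 -0.419
outer loop
vertex 1.811 1.329 -3.288
vertex 1.724 0.75 -2.218
vertex 0.789 0.728 -3.001
endloop
endfacet
facet normal 0.307 0.204 -0.929
outer loop
vertex 1.617 2.517 -3.091
vertex 1.811 1.329 -3.288
vertex 0.723 1.819 -3.54
endloop
endfacet
facet normal 0.074 0.990 -0.116
outer loop
vertex 1.411 2.672 -1.899
vertex 1.617 2.517 -3.091
vertex 0.476 2.65 -2.682
endloop
endfacet
facet normal -0.008 0.443 0.897
outer loop
vertex 1.477 1.581 -1.36
vertex 1.411 2.672 -1.899
vertex 0.389 2.071 -1.612
endloop
endfacet

endsolid


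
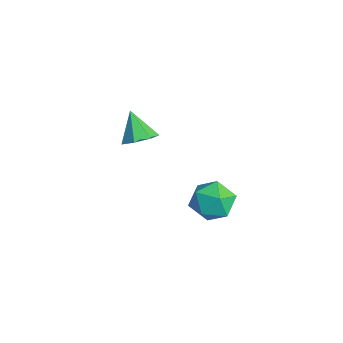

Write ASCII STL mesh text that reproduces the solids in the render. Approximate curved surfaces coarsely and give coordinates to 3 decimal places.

solid 
facet normal 0.590 0.058 -0.805
outer loop
vertex -2.436 -1.177 0.609
vertex -2.995 -0.748 0.23
vertex -2.394 -0.489 0.689
endloop
endfacet
facet normal 0.456 -0.130 0.880
outer loop
vertex -2.436 -1.177 0.609
vertex -2.394 -0.489 0.689
vertex -3.845 -0.832 1.39
endloop
endfacet
facet normal 0.590 0.059 -0.805
outer loop
vertex -2.394 -0.489 0.689
vertex -2.995 -0.748 0.23
vertex -2.805 0.004 0.424
endloop
endfacet
facet normal 0.228 0.601 0.766
outer loop
vertex -2.394 -0.489 0.689
vertex -2.805 0.004 0.424
vertex -3.845 -0.832 1.39
endloop
endfacet
facet normal 0.590 0.059 -0.805
outer loop
vertex -2.805 0.004 0.424
vertex -2.995 -0.748 0.23
vertex -3.359 -0.069 0.013
endloop
endfacet
facet normal -0.371 0.862 0.347
outer loop
vertex -2.805 0.004 0.424
vertex -3.359 -0.069 0.013
vertex -3.845 -0.832 1.39
endloop
endfacet
facet normal 0.589 0.058 -0.806
outer loop
vertex -3.359 -0.069 0.013
vertex -2.995 -0.748 0.23
vertex -3.64 -0.654 -0.235
endloop
endfacet
facet normal -0.889 0.454 -0.062
outer loop
vertex -3.359 -0.069 0.013
vertex -3.64 -0.654 -0.235
vertex -3.845 -0.832 1.39
endloop
endfacet
facet normal 0.589 0.058 -0.806
outer loop
vertex -3.64 -0.654 -0.235
vertex -2.995 -0.748 0.23
vertex -3.435 -1.31 -0.132
endloop
endfacet
facet normal -0.936 -0.317 -0.153
outer loop
vertex -3.64 -0.654 -0.235
vertex -3.435 -1.31 -0.132
vertex -3.845 -0.832 1.39
endloop
endfacet
facet normal 0.589 0.058 -0.806
outer loop
vertex -3.435 -1.31 -0.132
vertex -2.995 -0.748 0.23
vertex -2.899 -1.542 0.243
endloop
endfacet
facet normal -0.476 -0.867 0.144
outer loop
vertex -3.435 -1.31 -0.132
vertex -2.899 -1.542 0.243
vertex -3.845 -0.832 1.39
endloop
endfacet
facet normal 0.590 0.058 -0.805
outer loop
vertex -2.899 -1.542 0.243
vertex -2.995 -0.748 0.23
vertex -2.436 -1.177 0.609
endloop
endfacet
facet normal 0.142 -0.785 0.603
outer loop
vertex -2.899 -1.542 0.243
vertex -2.436 -1.177 0.609
vertex -3.845 -0.832 1.39
endloop
endfacet
facet normal -0.276 0.815 0.510
outer loop
vertex 1.105 1.118 -0.013
vertex 1.49 0.727 0.821
vertex 2.059 1.292 0.226
endloop
endfacet
facet normal -0.135 0.976 -0.172
outer loop
vertex 1.105 1.118 -0.013
vertex 2.059 1.292 0.226
vertex 1.81 1.091 -0.721
endloop
endfacet
facet normal -0.564 0.583 -0.584
outer loop
vertex 1.105 1.118 -0.013
vertex 1.81 1.091 -0.721
vertex 1.087 0.402 -0.71
endloop
endfacet
facet normal -0.971 0.179 -0.159
outer loop
vertex 1.105 1.118 -0.013
vertex 1.087 0.402 -0.71
vertex 0.889 0.177 0.243
endloop
endfacet
facet normal -0.793 0.323 0.517
outer loop
vertex 1.105 1.118 -0.013
vertex 0.889 0.177 0.243
vertex 1.49 0.727 0.821
endloop
endfacet
facet normal 0.539 0.784 -0.308
outer loop
vertex 1.81 1.091 -0.721
vertex 2.059 1.292 0.226
vertex 2.631 0.683 -0.323
endloop
endfacet
facet normal 0.310 0.523 0.794
outer loop
vertex 2.059 1.292 0.226
vertex 1.49 0.727 0.821
vertex 2.433 0.458 0.63
endloop
endfacet
facet normal -0.526 -0.272 0.806
outer loop
vertex 1.49 0.727 0.821
vertex 0.889 0.177 0.243
vertex 1.71 -0.231 0.641
endloop
endfacet
facet normal -0.814 -0.505 -0.288
outer loop
vertex 0.889 0.177 0.243
vertex 1.087 0.402 -0.71
vertex 1.461 -0.432 -0.306
endloop
endfacet
facet normal -0.156 0.148 -0.977
outer loop
vertex 1.087 0.402 -0.71
vertex 1.81 1.091 -0.721
vertex 2.03 0.133 -0.901
endloop
endfacet
facet normal 0.971 -0.179 0.159
outer loop
vertex 2.415 -0.258 -0.067
vertex 2.631 0.683 -0.323
vertex 2.433 0.458 0.63
endloop
endfacet
facet normal 0.564 -0.583 0.584
outer loop
vertex 2.415 -0.258 -0.067
vertex 2.433 0.458 0.63
vertex 1.71 -0.231 0.641
endloop
endfacet
facet normal 0.135 -0.976 0.172
outer loop
vertex 2.415 -0.258 -0.067
vertex 1.71 -0.231 0.641
vertex 1.461 -0.432 -0.306
endloop
endfacet
facet normal 0.276 -0.815 -0.510
outer loop
vertex 2.415 -0.258 -0.067
vertex 1.461 -0.432 -0.306
vertex 2.03 0.133 -0.901
endloop
endfacet
facet normal 0.793 -0.323 -0.517
outer loop
vertex 2.415 -0.258 -0.067
vertex 2.03 0.133 -0.901
vertex 2.631 0.683 -0.323
endloop
endfacet
facet normal 0.814 0.505 0.288
outer loop
vertex 2.433 0.458 0.63
vertex 2.631 0.683 -0.323
vertex 2.059 1.292 0.226
endloop
endfacet
facet normal 0.156 -0.148 0.977
outer loop
vertex 1.71 -0.231 0.641
vertex 2.433 0.458 0.63
vertex 1.49 0.727 0.821
endloop
endfacet
facet normal -0.539 -0.784 0.308
outer loop
vertex 1.461 -0.432 -0.306
vertex 1.71 -0.231 0.641
vertex 0.889 0.177 0.243
endloop
endfacet
facet normal -0.310 -0.523 -0.794
outer loop
vertex 2.03 0.133 -0.901
vertex 1.461 -0.432 -0.306
vertex 1.087 0.402 -0.71
endloop
endfacet
facet normal 0.526 0.272 -0.806
outer loop
vertex 2.631 0.683 -0.323
vertex 2.03 0.133 -0.901
vertex 1.81 1.091 -0.721
endloop
endfacet

endsolid


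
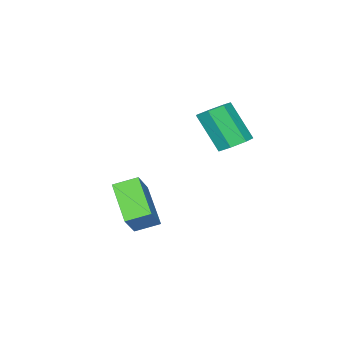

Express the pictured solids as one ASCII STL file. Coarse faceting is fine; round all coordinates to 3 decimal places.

solid 
facet normal -0.104 0.520 -0.848
outer loop
vertex 1.568 0.955 0.609
vertex 0.861 1.12 0.797
vertex 1.487 1.501 0.954
endloop
endfacet
facet normal 0.987 0.160 -0.022
outer loop
vertex 1.568 0.955 0.609
vertex 1.487 1.501 0.954
vertex 1.767 -0.045 2.236
endloop
endfacet
facet normal 0.987 0.160 -0.022
outer loop
vertex 1.767 -0.045 2.236
vertex 1.487 1.501 0.954
vertex 1.686 0.501 2.581
endloop
endfacet
facet normal 0.103 -0.520 0.848
outer loop
vertex 1.767 -0.045 2.236
vertex 1.686 0.501 2.581
vertex 1.059 0.12 2.423
endloop
endfacet
facet normal -0.104 0.521 -0.847
outer loop
vertex 1.487 1.501 0.954
vertex 0.861 1.12 0.797
vertex 0.935 1.76 1.181
endloop
endfacet
facet normal 0.519 0.755 0.401
outer loop
vertex 1.487 1.501 0.954
vertex 0.935 1.76 1.181
vertex 1.686 0.501 2.581
endloop
endfacet
facet normal 0.519 0.755 0.401
outer loop
vertex 1.686 0.501 2.581
vertex 0.935 1.76 1.181
vertex 1.134 0.76 2.808
endloop
endfacet
facet normal 0.104 -0.522 0.847
outer loop
vertex 1.686 0.501 2.581
vertex 1.134 0.76 2.808
vertex 1.059 0.12 2.423
endloop
endfacet
facet normal -0.103 0.520 -0.848
outer loop
vertex 0.935 1.76 1.181
vertex 0.861 1.12 0.797
vertex 0.327 1.537 1.118
endloop
endfacet
facet normal -0.341 0.782 0.522
outer loop
vertex 0.935 1.76 1.181
vertex 0.327 1.537 1.118
vertex 1.134 0.76 2.808
endloop
endfacet
facet normal -0.340 0.782 0.522
outer loop
vertex 1.134 0.76 2.808
vertex 0.327 1.537 1.118
vertex 0.525 0.537 2.745
endloop
endfacet
facet normal 0.103 -0.522 0.847
outer loop
vertex 1.134 0.76 2.808
vertex 0.525 0.537 2.745
vertex 1.059 0.12 2.423
endloop
endfacet
facet normal -0.103 0.521 -0.847
outer loop
vertex 0.327 1.537 1.118
vertex 0.861 1.12 0.797
vertex 0.12 1.0 0.813
endloop
endfacet
facet normal -0.943 0.221 0.251
outer loop
vertex 0.327 1.537 1.118
vertex 0.12 1.0 0.813
vertex 0.525 0.537 2.745
endloop
endfacet
facet normal -0.943 0.220 0.250
outer loop
vertex 0.525 0.537 2.745
vertex 0.12 1.0 0.813
vertex 0.319 0.0 2.44
endloop
endfacet
facet normal 0.104 -0.521 0.847
outer loop
vertex 0.525 0.537 2.745
vertex 0.319 0.0 2.44
vertex 1.059 0.12 2.423
endloop
endfacet
facet normal -0.103 0.521 -0.847
outer loop
vertex 0.12 1.0 0.813
vertex 0.861 1.12 0.797
vertex 0.472 0.554 0.496
endloop
endfacet
facet normal -0.835 -0.509 -0.211
outer loop
vertex 0.12 1.0 0.813
vertex 0.472 0.554 0.496
vertex 0.319 0.0 2.44
endloop
endfacet
facet normal -0.835 -0.508 -0.211
outer loop
vertex 0.319 0.0 2.44
vertex 0.472 0.554 0.496
vertex 0.671 -0.447 2.123
endloop
endfacet
facet normal 0.104 -0.520 0.848
outer loop
vertex 0.319 0.0 2.44
vertex 0.671 -0.447 2.123
vertex 1.059 0.12 2.423
endloop
endfacet
facet normal -0.103 0.522 -0.847
outer loop
vertex 0.472 0.554 0.496
vertex 0.861 1.12 0.797
vertex 1.116 0.534 0.405
endloop
endfacet
facet normal -0.099 -0.853 -0.513
outer loop
vertex 0.472 0.554 0.496
vertex 1.116 0.534 0.405
vertex 0.671 -0.447 2.123
endloop
endfacet
facet normal -0.099 -0.853 -0.513
outer loop
vertex 0.671 -0.447 2.123
vertex 1.116 0.534 0.405
vertex 1.315 -0.467 2.032
endloop
endfacet
facet normal 0.104 -0.520 0.848
outer loop
vertex 0.671 -0.447 2.123
vertex 1.315 -0.467 2.032
vertex 1.059 0.12 2.423
endloop
endfacet
facet normal -0.104 0.522 -0.847
outer loop
vertex 1.116 0.534 0.405
vertex 0.861 1.12 0.797
vertex 1.568 0.955 0.609
endloop
endfacet
facet normal 0.712 -0.556 -0.429
outer loop
vertex 1.116 0.534 0.405
vertex 1.568 0.955 0.609
vertex 1.315 -0.467 2.032
endloop
endfacet
facet normal 0.712 -0.556 -0.429
outer loop
vertex 1.315 -0.467 2.032
vertex 1.568 0.955 0.609
vertex 1.767 -0.045 2.236
endloop
endfacet
facet normal 0.103 -0.520 0.848
outer loop
vertex 1.315 -0.467 2.032
vertex 1.767 -0.045 2.236
vertex 1.059 0.12 2.423
endloop
endfacet
facet normal -0.690 0.629 0.357
outer loop
vertex 2.584 -1.839 -1.87
vertex 3.427 -1.445 -0.934
vertex 3.274 -0.382 -3.104
endloop
endfacet
facet normal -0.638 -0.298 -0.709
outer loop
vertex 4.013 -1.055 -3.486
vertex 2.584 -1.839 -1.87
vertex 3.274 -0.382 -3.104
endloop
endfacet
facet normal -0.690 0.629 0.357
outer loop
vertex 3.274 -0.382 -3.104
vertex 3.427 -1.445 -0.934
vertex 4.117 0.012 -2.168
endloop
endfacet
facet normal 0.339 0.718 -0.608
outer loop
vertex 4.117 0.012 -2.168
vertex 4.013 -1.055 -3.486
vertex 3.274 -0.382 -3.104
endloop
endfacet
facet normal -0.339 -0.718 0.608
outer loop
vertex 2.584 -1.839 -1.87
vertex 4.166 -2.118 -1.316
vertex 3.427 -1.445 -0.934
endloop
endfacet
facet normal -0.638 -0.298 -0.709
outer loop
vertex 3.323 -2.512 -2.252
vertex 2.584 -1.839 -1.87
vertex 4.013 -1.055 -3.486
endloop
endfacet
facet normal -0.339 -0.718 0.608
outer loop
vertex 3.323 -2.512 -2.252
vertex 4.166 -2.118 -1.316
vertex 2.584 -1.839 -1.87
endloop
endfacet
facet normal 0.638 0.298 0.709
outer loop
vertex 3.427 -1.445 -0.934
vertex 4.166 -2.118 -1.316
vertex 4.117 0.012 -2.168
endloop
endfacet
facet normal 0.339 0.718 -0.608
outer loop
vertex 4.856 -0.661 -2.55
vertex 4.013 -1.055 -3.486
vertex 4.117 0.012 -2.168
endloop
endfacet
facet normal 0.638 0.298 0.709
outer loop
vertex 4.117 0.012 -2.168
vertex 4.166 -2.118 -1.316
vertex 4.856 -0.661 -2.55
endloop
endfacet
facet normal 0.690 -0.629 -0.357
outer loop
vertex 4.856 -0.661 -2.55
vertex 3.323 -2.512 -2.252
vertex 4.013 -1.055 -3.486
endloop
endfacet
facet normal 0.690 -0.629 -0.357
outer loop
vertex 4.166 -2.118 -1.316
vertex 3.323 -2.512 -2.252
vertex 4.856 -0.661 -2.55
endloop
endfacet

endsolid


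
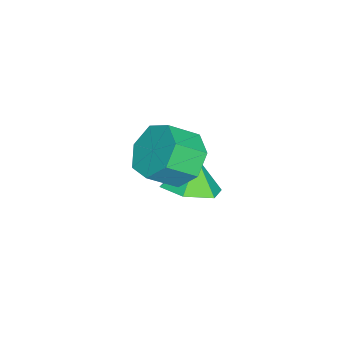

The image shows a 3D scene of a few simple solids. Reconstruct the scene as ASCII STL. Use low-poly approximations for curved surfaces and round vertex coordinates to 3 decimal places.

solid 
facet normal -0.444 0.647 -0.619
outer loop
vertex 1.797 2.938 1.582
vertex 0.982 2.915 2.143
vertex 1.763 3.519 2.214
endloop
endfacet
facet normal 0.895 0.352 -0.275
outer loop
vertex 1.797 2.938 1.582
vertex 1.763 3.519 2.214
vertex 2.353 2.129 2.355
endloop
endfacet
facet normal 0.895 0.352 -0.275
outer loop
vertex 2.353 2.129 2.355
vertex 1.763 3.519 2.214
vertex 2.319 2.71 2.987
endloop
endfacet
facet normal 0.446 -0.647 0.619
outer loop
vertex 2.353 2.129 2.355
vertex 2.319 2.71 2.987
vertex 1.538 2.105 2.917
endloop
endfacet
facet normal -0.445 0.648 -0.619
outer loop
vertex 1.763 3.519 2.214
vertex 0.982 2.915 2.143
vertex 1.141 3.645 2.793
endloop
endfacet
facet normal 0.527 0.748 0.404
outer loop
vertex 1.763 3.519 2.214
vertex 1.141 3.645 2.793
vertex 2.319 2.71 2.987
endloop
endfacet
facet normal 0.527 0.748 0.404
outer loop
vertex 2.319 2.71 2.987
vertex 1.141 3.645 2.793
vertex 1.697 2.835 3.566
endloop
endfacet
facet normal 0.446 -0.647 0.619
outer loop
vertex 2.319 2.71 2.987
vertex 1.697 2.835 3.566
vertex 1.538 2.105 2.917
endloop
endfacet
facet normal -0.445 0.648 -0.618
outer loop
vertex 1.141 3.645 2.793
vertex 0.982 2.915 2.143
vertex 0.399 3.221 2.883
endloop
endfacet
facet normal -0.237 0.581 0.779
outer loop
vertex 1.141 3.645 2.793
vertex 0.399 3.221 2.883
vertex 1.697 2.835 3.566
endloop
endfacet
facet normal -0.237 0.581 0.779
outer loop
vertex 1.697 2.835 3.566
vertex 0.399 3.221 2.883
vertex 0.955 2.411 3.656
endloop
endfacet
facet normal 0.445 -0.647 0.619
outer loop
vertex 1.697 2.835 3.566
vertex 0.955 2.411 3.656
vertex 1.538 2.105 2.917
endloop
endfacet
facet normal -0.446 0.647 -0.619
outer loop
vertex 0.399 3.221 2.883
vertex 0.982 2.915 2.143
vertex 0.096 2.566 2.416
endloop
endfacet
facet normal -0.823 -0.024 0.567
outer loop
vertex 0.399 3.221 2.883
vertex 0.096 2.566 2.416
vertex 0.955 2.411 3.656
endloop
endfacet
facet normal -0.823 -0.024 0.567
outer loop
vertex 0.955 2.411 3.656
vertex 0.096 2.566 2.416
vertex 0.652 1.757 3.189
endloop
endfacet
facet normal 0.444 -0.648 0.619
outer loop
vertex 0.955 2.411 3.656
vertex 0.652 1.757 3.189
vertex 1.538 2.105 2.917
endloop
endfacet
facet normal -0.446 0.648 -0.618
outer loop
vertex 0.096 2.566 2.416
vertex 0.982 2.915 2.143
vertex 0.46 2.174 1.743
endloop
endfacet
facet normal -0.789 -0.610 -0.071
outer loop
vertex 0.096 2.566 2.416
vertex 0.46 2.174 1.743
vertex 0.652 1.757 3.189
endloop
endfacet
facet normal -0.788 -0.611 -0.072
outer loop
vertex 0.652 1.757 3.189
vertex 0.46 2.174 1.743
vertex 1.017 1.365 2.517
endloop
endfacet
facet normal 0.444 -0.648 0.619
outer loop
vertex 0.652 1.757 3.189
vertex 1.017 1.365 2.517
vertex 1.538 2.105 2.917
endloop
endfacet
facet normal -0.445 0.647 -0.619
outer loop
vertex 0.46 2.174 1.743
vertex 0.982 2.915 2.143
vertex 1.217 2.34 1.372
endloop
endfacet
facet normal -0.160 -0.738 -0.656
outer loop
vertex 0.46 2.174 1.743
vertex 1.217 2.34 1.372
vertex 1.017 1.365 2.517
endloop
endfacet
facet normal -0.161 -0.737 -0.656
outer loop
vertex 1.017 1.365 2.517
vertex 1.217 2.34 1.372
vertex 1.773 1.53 2.146
endloop
endfacet
facet normal 0.445 -0.648 0.619
outer loop
vertex 1.017 1.365 2.517
vertex 1.773 1.53 2.146
vertex 1.538 2.105 2.917
endloop
endfacet
facet normal -0.444 0.648 -0.619
outer loop
vertex 1.217 2.34 1.372
vertex 0.982 2.915 2.143
vertex 1.797 2.938 1.582
endloop
endfacet
facet normal 0.589 -0.309 -0.747
outer loop
vertex 1.217 2.34 1.372
vertex 1.797 2.938 1.582
vertex 1.773 1.53 2.146
endloop
endfacet
facet normal 0.589 -0.309 -0.747
outer loop
vertex 1.773 1.53 2.146
vertex 1.797 2.938 1.582
vertex 2.353 2.129 2.355
endloop
endfacet
facet normal 0.446 -0.647 0.619
outer loop
vertex 1.773 1.53 2.146
vertex 2.353 2.129 2.355
vertex 1.538 2.105 2.917
endloop
endfacet
facet normal 0.463 -0.048 -0.885
outer loop
vertex 0.301 2.692 -0.458
vertex -0.602 2.702 -0.931
vertex -0.124 3.579 -0.728
endloop
endfacet
facet normal 0.355 0.424 0.833
outer loop
vertex 0.301 2.692 -0.458
vertex -0.124 3.579 -0.728
vertex -1.158 2.758 0.131
endloop
endfacet
facet normal 0.462 -0.047 -0.885
outer loop
vertex -0.124 3.579 -0.728
vertex -0.602 2.702 -0.931
vertex -1.027 3.589 -1.2
endloop
endfacet
facet normal -0.250 0.832 0.495
outer loop
vertex -0.124 3.579 -0.728
vertex -1.027 3.589 -1.2
vertex -1.158 2.758 0.131
endloop
endfacet
facet normal 0.463 -0.047 -0.885
outer loop
vertex -1.027 3.589 -1.2
vertex -0.602 2.702 -0.931
vertex -1.506 2.712 -1.404
endloop
endfacet
facet normal -0.880 0.437 0.186
outer loop
vertex -1.027 3.589 -1.2
vertex -1.506 2.712 -1.404
vertex -1.158 2.758 0.131
endloop
endfacet
facet normal 0.463 -0.047 -0.885
outer loop
vertex -1.506 2.712 -1.404
vertex -0.602 2.702 -0.931
vertex -1.081 1.824 -1.135
endloop
endfacet
facet normal -0.905 -0.367 0.216
outer loop
vertex -1.506 2.712 -1.404
vertex -1.081 1.824 -1.135
vertex -1.158 2.758 0.131
endloop
endfacet
facet normal 0.463 -0.047 -0.885
outer loop
vertex -1.081 1.824 -1.135
vertex -0.602 2.702 -0.931
vertex -0.177 1.814 -0.662
endloop
endfacet
facet normal -0.299 -0.777 0.555
outer loop
vertex -1.081 1.824 -1.135
vertex -0.177 1.814 -0.662
vertex -1.158 2.758 0.131
endloop
endfacet
facet normal 0.463 -0.046 -0.885
outer loop
vertex -0.177 1.814 -0.662
vertex -0.602 2.702 -0.931
vertex 0.301 2.692 -0.458
endloop
endfacet
facet normal 0.331 -0.381 0.863
outer loop
vertex -0.177 1.814 -0.662
vertex 0.301 2.692 -0.458
vertex -1.158 2.758 0.131
endloop
endfacet

endsolid


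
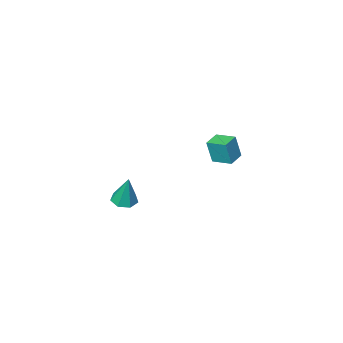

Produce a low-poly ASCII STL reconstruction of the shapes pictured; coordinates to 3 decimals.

solid 
facet normal -0.026 -0.297 -0.954
outer loop
vertex 4.191 3.171 -1.356
vertex 3.648 2.818 -1.231
vertex 3.694 3.446 -1.428
endloop
endfacet
facet normal 0.477 0.877 0.060
outer loop
vertex 4.191 3.171 -1.356
vertex 3.694 3.446 -1.428
vertex 3.692 3.322 0.391
endloop
endfacet
facet normal -0.026 -0.298 -0.954
outer loop
vertex 3.694 3.446 -1.428
vertex 3.648 2.818 -1.231
vertex 3.162 3.248 -1.352
endloop
endfacet
facet normal -0.340 0.938 0.064
outer loop
vertex 3.694 3.446 -1.428
vertex 3.162 3.248 -1.352
vertex 3.692 3.322 0.391
endloop
endfacet
facet normal -0.025 -0.297 -0.955
outer loop
vertex 3.162 3.248 -1.352
vertex 3.648 2.818 -1.231
vertex 2.996 2.725 -1.185
endloop
endfacet
facet normal -0.895 0.366 0.256
outer loop
vertex 3.162 3.248 -1.352
vertex 2.996 2.725 -1.185
vertex 3.692 3.322 0.391
endloop
endfacet
facet normal -0.025 -0.297 -0.955
outer loop
vertex 2.996 2.725 -1.185
vertex 3.648 2.818 -1.231
vertex 3.321 2.273 -1.053
endloop
endfacet
facet normal -0.768 -0.408 0.494
outer loop
vertex 2.996 2.725 -1.185
vertex 3.321 2.273 -1.053
vertex 3.692 3.322 0.391
endloop
endfacet
facet normal -0.026 -0.296 -0.955
outer loop
vertex 3.321 2.273 -1.053
vertex 3.648 2.818 -1.231
vertex 3.892 2.23 -1.055
endloop
endfacet
facet normal -0.058 -0.801 0.596
outer loop
vertex 3.321 2.273 -1.053
vertex 3.892 2.23 -1.055
vertex 3.692 3.322 0.391
endloop
endfacet
facet normal -0.026 -0.297 -0.955
outer loop
vertex 3.892 2.23 -1.055
vertex 3.648 2.818 -1.231
vertex 4.28 2.63 -1.19
endloop
endfacet
facet normal 0.703 -0.517 0.488
outer loop
vertex 3.892 2.23 -1.055
vertex 4.28 2.63 -1.19
vertex 3.692 3.322 0.391
endloop
endfacet
facet normal -0.026 -0.297 -0.954
outer loop
vertex 4.28 2.63 -1.19
vertex 3.648 2.818 -1.231
vertex 4.191 3.171 -1.356
endloop
endfacet
facet normal 0.941 0.231 0.249
outer loop
vertex 4.28 2.63 -1.19
vertex 4.191 3.171 -1.356
vertex 3.692 3.322 0.391
endloop
endfacet
facet normal -0.883 -0.446 0.147
outer loop
vertex -2.867 0.362 -0.014
vertex -3.337 1.351 0.168
vertex -3.143 0.474 -1.331
endloop
endfacet
facet normal 0.423 -0.891 -0.164
outer loop
vertex -2.323 0.889 -1.468
vertex -2.867 0.362 -0.014
vertex -3.143 0.474 -1.331
endloop
endfacet
facet normal -0.882 -0.448 0.148
outer loop
vertex -3.143 0.474 -1.331
vertex -3.337 1.351 0.168
vertex -3.614 1.462 -1.149
endloop
endfacet
facet normal -0.205 0.082 -0.975
outer loop
vertex -3.614 1.462 -1.149
vertex -2.323 0.889 -1.468
vertex -3.143 0.474 -1.331
endloop
endfacet
facet normal 0.205 -0.082 0.975
outer loop
vertex -2.867 0.362 -0.014
vertex -2.517 1.766 0.031
vertex -3.337 1.351 0.168
endloop
endfacet
facet normal 0.424 -0.891 -0.164
outer loop
vertex -2.046 0.778 -0.151
vertex -2.867 0.362 -0.014
vertex -2.323 0.889 -1.468
endloop
endfacet
facet normal 0.204 -0.082 0.975
outer loop
vertex -2.046 0.778 -0.151
vertex -2.517 1.766 0.031
vertex -2.867 0.362 -0.014
endloop
endfacet
facet normal -0.423 0.891 0.164
outer loop
vertex -3.337 1.351 0.168
vertex -2.517 1.766 0.031
vertex -3.614 1.462 -1.149
endloop
endfacet
facet normal -0.204 0.082 -0.975
outer loop
vertex -2.793 1.878 -1.286
vertex -2.323 0.889 -1.468
vertex -3.614 1.462 -1.149
endloop
endfacet
facet normal -0.424 0.891 0.165
outer loop
vertex -3.614 1.462 -1.149
vertex -2.517 1.766 0.031
vertex -2.793 1.878 -1.286
endloop
endfacet
facet normal 0.882 0.447 -0.148
outer loop
vertex -2.793 1.878 -1.286
vertex -2.046 0.778 -0.151
vertex -2.323 0.889 -1.468
endloop
endfacet
facet normal 0.882 0.448 -0.147
outer loop
vertex -2.517 1.766 0.031
vertex -2.046 0.778 -0.151
vertex -2.793 1.878 -1.286
endloop
endfacet

endsolid
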